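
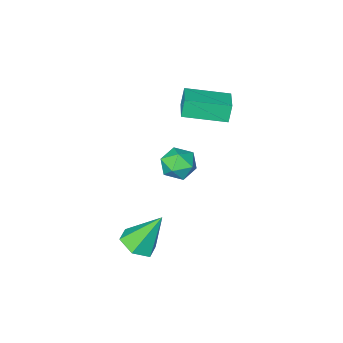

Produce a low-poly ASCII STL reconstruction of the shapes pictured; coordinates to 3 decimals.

solid 
facet normal -0.509 -0.832 -0.222
outer loop
vertex -1.983 -5.114 1.902
vertex -3.751 -3.941 1.558
vertex -1.726 -5.012 0.93
endloop
endfacet
facet normal 0.823 -0.545 0.160
outer loop
vertex -1.009 -3.839 1.242
vertex -1.983 -5.114 1.902
vertex -1.726 -5.012 0.93
endloop
endfacet
facet normal -0.509 -0.832 -0.221
outer loop
vertex -1.726 -5.012 0.93
vertex -3.751 -3.941 1.558
vertex -3.495 -3.839 0.586
endloop
endfacet
facet normal 0.254 0.101 -0.962
outer loop
vertex -3.495 -3.839 0.586
vertex -1.009 -3.839 1.242
vertex -1.726 -5.012 0.93
endloop
endfacet
facet normal -0.254 -0.101 0.962
outer loop
vertex -1.983 -5.114 1.902
vertex -3.034 -2.768 1.87
vertex -3.751 -3.941 1.558
endloop
endfacet
facet normal 0.823 -0.546 0.159
outer loop
vertex -1.265 -3.941 2.214
vertex -1.983 -5.114 1.902
vertex -1.009 -3.839 1.242
endloop
endfacet
facet normal -0.254 -0.101 0.962
outer loop
vertex -1.265 -3.941 2.214
vertex -3.034 -2.768 1.87
vertex -1.983 -5.114 1.902
endloop
endfacet
facet normal -0.823 0.545 -0.159
outer loop
vertex -3.751 -3.941 1.558
vertex -3.034 -2.768 1.87
vertex -3.495 -3.839 0.586
endloop
endfacet
facet normal 0.254 0.100 -0.962
outer loop
vertex -2.777 -2.666 0.898
vertex -1.009 -3.839 1.242
vertex -3.495 -3.839 0.586
endloop
endfacet
facet normal -0.822 0.546 -0.160
outer loop
vertex -3.495 -3.839 0.586
vertex -3.034 -2.768 1.87
vertex -2.777 -2.666 0.898
endloop
endfacet
facet normal 0.509 0.832 0.221
outer loop
vertex -2.777 -2.666 0.898
vertex -1.265 -3.941 2.214
vertex -1.009 -3.839 1.242
endloop
endfacet
facet normal 0.509 0.832 0.222
outer loop
vertex -3.034 -2.768 1.87
vertex -1.265 -3.941 2.214
vertex -2.777 -2.666 0.898
endloop
endfacet
facet normal 0.456 -0.244 -0.856
outer loop
vertex 3.618 -0.468 -3.544
vertex 2.949 -1.106 -3.718
vertex 2.848 -0.223 -4.024
endloop
endfacet
facet normal 0.159 0.959 0.234
outer loop
vertex 3.618 -0.468 -3.544
vertex 2.848 -0.223 -4.024
vertex 1.991 -0.594 -1.922
endloop
endfacet
facet normal 0.457 -0.244 -0.855
outer loop
vertex 2.848 -0.223 -4.024
vertex 2.949 -1.106 -3.718
vertex 2.18 -0.861 -4.199
endloop
endfacet
facet normal -0.664 0.734 -0.141
outer loop
vertex 2.848 -0.223 -4.024
vertex 2.18 -0.861 -4.199
vertex 1.991 -0.594 -1.922
endloop
endfacet
facet normal 0.457 -0.244 -0.855
outer loop
vertex 2.18 -0.861 -4.199
vertex 2.949 -1.106 -3.718
vertex 2.281 -1.744 -3.893
endloop
endfacet
facet normal -0.989 -0.136 -0.066
outer loop
vertex 2.18 -0.861 -4.199
vertex 2.281 -1.744 -3.893
vertex 1.991 -0.594 -1.922
endloop
endfacet
facet normal 0.457 -0.244 -0.856
outer loop
vertex 2.281 -1.744 -3.893
vertex 2.949 -1.106 -3.718
vertex 3.051 -1.989 -3.412
endloop
endfacet
facet normal -0.489 -0.783 0.385
outer loop
vertex 2.281 -1.744 -3.893
vertex 3.051 -1.989 -3.412
vertex 1.991 -0.594 -1.922
endloop
endfacet
facet normal 0.456 -0.244 -0.856
outer loop
vertex 3.051 -1.989 -3.412
vertex 2.949 -1.106 -3.718
vertex 3.719 -1.352 -3.238
endloop
endfacet
facet normal 0.334 -0.558 0.760
outer loop
vertex 3.051 -1.989 -3.412
vertex 3.719 -1.352 -3.238
vertex 1.991 -0.594 -1.922
endloop
endfacet
facet normal 0.456 -0.244 -0.856
outer loop
vertex 3.719 -1.352 -3.238
vertex 2.949 -1.106 -3.718
vertex 3.618 -0.468 -3.544
endloop
endfacet
facet normal 0.658 0.312 0.685
outer loop
vertex 3.719 -1.352 -3.238
vertex 3.618 -0.468 -3.544
vertex 1.991 -0.594 -1.922
endloop
endfacet
facet normal -0.783 0.595 0.182
outer loop
vertex -1.662 -3.543 -2.596
vertex -1.694 -3.861 -1.695
vertex -1.163 -3.096 -1.913
endloop
endfacet
facet normal -0.358 0.879 -0.314
outer loop
vertex -1.662 -3.543 -2.596
vertex -1.163 -3.096 -1.913
vertex -0.771 -3.244 -2.773
endloop
endfacet
facet normal -0.309 0.416 -0.855
outer loop
vertex -1.662 -3.543 -2.596
vertex -0.771 -3.244 -2.773
vertex -1.058 -4.101 -3.086
endloop
endfacet
facet normal -0.705 -0.155 -0.692
outer loop
vertex -1.662 -3.543 -2.596
vertex -1.058 -4.101 -3.086
vertex -1.629 -4.483 -2.419
endloop
endfacet
facet normal -0.998 -0.045 -0.051
outer loop
vertex -1.662 -3.543 -2.596
vertex -1.629 -4.483 -2.419
vertex -1.694 -3.861 -1.695
endloop
endfacet
facet normal 0.292 0.956 -0.031
outer loop
vertex -0.771 -3.244 -2.773
vertex -1.163 -3.096 -1.913
vertex -0.251 -3.377 -1.981
endloop
endfacet
facet normal -0.396 0.495 0.773
outer loop
vertex -1.163 -3.096 -1.913
vertex -1.694 -3.861 -1.695
vertex -0.822 -3.759 -1.314
endloop
endfacet
facet normal -0.743 -0.540 0.397
outer loop
vertex -1.694 -3.861 -1.695
vertex -1.629 -4.483 -2.419
vertex -1.109 -4.616 -1.627
endloop
endfacet
facet normal -0.269 -0.718 -0.642
outer loop
vertex -1.629 -4.483 -2.419
vertex -1.058 -4.101 -3.086
vertex -0.717 -4.764 -2.487
endloop
endfacet
facet normal 0.371 0.206 -0.905
outer loop
vertex -1.058 -4.101 -3.086
vertex -0.771 -3.244 -2.773
vertex -0.186 -3.999 -2.705
endloop
endfacet
facet normal 0.705 0.155 0.692
outer loop
vertex -0.218 -4.317 -1.804
vertex -0.251 -3.377 -1.981
vertex -0.822 -3.759 -1.314
endloop
endfacet
facet normal 0.309 -0.416 0.855
outer loop
vertex -0.218 -4.317 -1.804
vertex -0.822 -3.759 -1.314
vertex -1.109 -4.616 -1.627
endloop
endfacet
facet normal 0.358 -0.879 0.314
outer loop
vertex -0.218 -4.317 -1.804
vertex -1.109 -4.616 -1.627
vertex -0.717 -4.764 -2.487
endloop
endfacet
facet normal 0.783 -0.595 -0.182
outer loop
vertex -0.218 -4.317 -1.804
vertex -0.717 -4.764 -2.487
vertex -0.186 -3.999 -2.705
endloop
endfacet
facet normal 0.998 0.045 0.051
outer loop
vertex -0.218 -4.317 -1.804
vertex -0.186 -3.999 -2.705
vertex -0.251 -3.377 -1.981
endloop
endfacet
facet normal 0.269 0.718 0.642
outer loop
vertex -0.822 -3.759 -1.314
vertex -0.251 -3.377 -1.981
vertex -1.163 -3.096 -1.913
endloop
endfacet
facet normal -0.371 -0.206 0.905
outer loop
vertex -1.109 -4.616 -1.627
vertex -0.822 -3.759 -1.314
vertex -1.694 -3.861 -1.695
endloop
endfacet
facet normal -0.292 -0.956 0.031
outer loop
vertex -0.717 -4.764 -2.487
vertex -1.109 -4.616 -1.627
vertex -1.629 -4.483 -2.419
endloop
endfacet
facet normal 0.396 -0.495 -0.773
outer loop
vertex -0.186 -3.999 -2.705
vertex -0.717 -4.764 -2.487
vertex -1.058 -4.101 -3.086
endloop
endfacet
facet normal 0.743 0.540 -0.397
outer loop
vertex -0.251 -3.377 -1.981
vertex -0.186 -3.999 -2.705
vertex -0.771 -3.244 -2.773
endloop
endfacet

endsolid


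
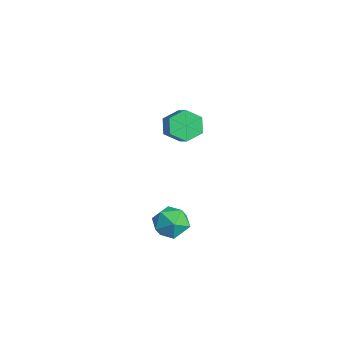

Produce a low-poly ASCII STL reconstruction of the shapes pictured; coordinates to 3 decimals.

solid 
facet normal -0.697 -0.431 0.573
outer loop
vertex 2.849 -1.782 -1.924
vertex 2.989 -2.638 -2.398
vertex 3.521 -2.427 -1.593
endloop
endfacet
facet normal -0.366 0.094 0.926
outer loop
vertex 2.849 -1.782 -1.924
vertex 3.521 -2.427 -1.593
vertex 3.729 -1.46 -1.609
endloop
endfacet
facet normal -0.454 0.698 0.554
outer loop
vertex 2.849 -1.782 -1.924
vertex 3.729 -1.46 -1.609
vertex 3.325 -1.075 -2.424
endloop
endfacet
facet normal -0.838 0.545 -0.027
outer loop
vertex 2.849 -1.782 -1.924
vertex 3.325 -1.075 -2.424
vertex 2.868 -1.802 -2.912
endloop
endfacet
facet normal -0.988 -0.153 -0.016
outer loop
vertex 2.849 -1.782 -1.924
vertex 2.868 -1.802 -2.912
vertex 2.989 -2.638 -2.398
endloop
endfacet
facet normal 0.331 -0.056 0.942
outer loop
vertex 3.729 -1.46 -1.609
vertex 3.521 -2.427 -1.593
vertex 4.412 -2.118 -1.888
endloop
endfacet
facet normal -0.203 -0.906 0.371
outer loop
vertex 3.521 -2.427 -1.593
vertex 2.989 -2.638 -2.398
vertex 3.955 -2.845 -2.376
endloop
endfacet
facet normal -0.675 -0.455 -0.581
outer loop
vertex 2.989 -2.638 -2.398
vertex 2.868 -1.802 -2.912
vertex 3.551 -2.46 -3.191
endloop
endfacet
facet normal -0.432 0.674 -0.599
outer loop
vertex 2.868 -1.802 -2.912
vertex 3.325 -1.075 -2.424
vertex 3.759 -1.493 -3.207
endloop
endfacet
facet normal 0.190 0.921 0.341
outer loop
vertex 3.325 -1.075 -2.424
vertex 3.729 -1.46 -1.609
vertex 4.291 -1.282 -2.402
endloop
endfacet
facet normal 0.838 -0.545 0.027
outer loop
vertex 4.431 -2.138 -2.876
vertex 4.412 -2.118 -1.888
vertex 3.955 -2.845 -2.376
endloop
endfacet
facet normal 0.454 -0.698 -0.554
outer loop
vertex 4.431 -2.138 -2.876
vertex 3.955 -2.845 -2.376
vertex 3.551 -2.46 -3.191
endloop
endfacet
facet normal 0.366 -0.094 -0.926
outer loop
vertex 4.431 -2.138 -2.876
vertex 3.551 -2.46 -3.191
vertex 3.759 -1.493 -3.207
endloop
endfacet
facet normal 0.697 0.431 -0.573
outer loop
vertex 4.431 -2.138 -2.876
vertex 3.759 -1.493 -3.207
vertex 4.291 -1.282 -2.402
endloop
endfacet
facet normal 0.988 0.153 0.016
outer loop
vertex 4.431 -2.138 -2.876
vertex 4.291 -1.282 -2.402
vertex 4.412 -2.118 -1.888
endloop
endfacet
facet normal 0.432 -0.674 0.599
outer loop
vertex 3.955 -2.845 -2.376
vertex 4.412 -2.118 -1.888
vertex 3.521 -2.427 -1.593
endloop
endfacet
facet normal -0.190 -0.921 -0.341
outer loop
vertex 3.551 -2.46 -3.191
vertex 3.955 -2.845 -2.376
vertex 2.989 -2.638 -2.398
endloop
endfacet
facet normal -0.331 0.056 -0.942
outer loop
vertex 3.759 -1.493 -3.207
vertex 3.551 -2.46 -3.191
vertex 2.868 -1.802 -2.912
endloop
endfacet
facet normal 0.203 0.906 -0.371
outer loop
vertex 4.291 -1.282 -2.402
vertex 3.759 -1.493 -3.207
vertex 3.325 -1.075 -2.424
endloop
endfacet
facet normal 0.675 0.455 0.581
outer loop
vertex 4.412 -2.118 -1.888
vertex 4.291 -1.282 -2.402
vertex 3.729 -1.46 -1.609
endloop
endfacet
facet normal -0.791 0.121 -0.600
outer loop
vertex -2.493 1.787 -1.575
vertex -2.926 1.099 -1.143
vertex -3.021 1.964 -0.843
endloop
endfacet
facet normal 0.212 0.974 -0.083
outer loop
vertex -2.493 1.787 -1.575
vertex -3.021 1.964 -0.843
vertex -1.061 1.568 -0.489
endloop
endfacet
facet normal 0.212 0.974 -0.083
outer loop
vertex -1.061 1.568 -0.489
vertex -3.021 1.964 -0.843
vertex -1.589 1.745 0.243
endloop
endfacet
facet normal 0.791 -0.121 0.600
outer loop
vertex -1.061 1.568 -0.489
vertex -1.589 1.745 0.243
vertex -1.494 0.881 -0.057
endloop
endfacet
facet normal -0.791 0.121 -0.599
outer loop
vertex -3.021 1.964 -0.843
vertex -2.926 1.099 -1.143
vertex -3.454 1.276 -0.41
endloop
endfacet
facet normal -0.391 0.654 0.648
outer loop
vertex -3.021 1.964 -0.843
vertex -3.454 1.276 -0.41
vertex -1.589 1.745 0.243
endloop
endfacet
facet normal -0.391 0.654 0.648
outer loop
vertex -1.589 1.745 0.243
vertex -3.454 1.276 -0.41
vertex -2.022 1.058 0.675
endloop
endfacet
facet normal 0.791 -0.121 0.600
outer loop
vertex -1.589 1.745 0.243
vertex -2.022 1.058 0.675
vertex -1.494 0.881 -0.057
endloop
endfacet
facet normal -0.791 0.122 -0.599
outer loop
vertex -3.454 1.276 -0.41
vertex -2.926 1.099 -1.143
vertex -3.359 0.412 -0.711
endloop
endfacet
facet normal -0.603 -0.321 0.731
outer loop
vertex -3.454 1.276 -0.41
vertex -3.359 0.412 -0.711
vertex -2.022 1.058 0.675
endloop
endfacet
facet normal -0.603 -0.320 0.731
outer loop
vertex -2.022 1.058 0.675
vertex -3.359 0.412 -0.711
vertex -1.927 0.193 0.375
endloop
endfacet
facet normal 0.791 -0.121 0.600
outer loop
vertex -2.022 1.058 0.675
vertex -1.927 0.193 0.375
vertex -1.494 0.881 -0.057
endloop
endfacet
facet normal -0.791 0.121 -0.600
outer loop
vertex -3.359 0.412 -0.711
vertex -2.926 1.099 -1.143
vertex -2.831 0.235 -1.443
endloop
endfacet
facet normal -0.212 -0.974 0.083
outer loop
vertex -3.359 0.412 -0.711
vertex -2.831 0.235 -1.443
vertex -1.927 0.193 0.375
endloop
endfacet
facet normal -0.212 -0.974 0.083
outer loop
vertex -1.927 0.193 0.375
vertex -2.831 0.235 -1.443
vertex -1.399 0.016 -0.357
endloop
endfacet
facet normal 0.791 -0.121 0.600
outer loop
vertex -1.927 0.193 0.375
vertex -1.399 0.016 -0.357
vertex -1.494 0.881 -0.057
endloop
endfacet
facet normal -0.791 0.121 -0.600
outer loop
vertex -2.831 0.235 -1.443
vertex -2.926 1.099 -1.143
vertex -2.398 0.922 -1.875
endloop
endfacet
facet normal 0.391 -0.654 -0.648
outer loop
vertex -2.831 0.235 -1.443
vertex -2.398 0.922 -1.875
vertex -1.399 0.016 -0.357
endloop
endfacet
facet normal 0.391 -0.654 -0.648
outer loop
vertex -1.399 0.016 -0.357
vertex -2.398 0.922 -1.875
vertex -0.966 0.704 -0.79
endloop
endfacet
facet normal 0.791 -0.121 0.599
outer loop
vertex -1.399 0.016 -0.357
vertex -0.966 0.704 -0.79
vertex -1.494 0.881 -0.057
endloop
endfacet
facet normal -0.791 0.121 -0.600
outer loop
vertex -2.398 0.922 -1.875
vertex -2.926 1.099 -1.143
vertex -2.493 1.787 -1.575
endloop
endfacet
facet normal 0.603 0.320 -0.731
outer loop
vertex -2.398 0.922 -1.875
vertex -2.493 1.787 -1.575
vertex -0.966 0.704 -0.79
endloop
endfacet
facet normal 0.603 0.321 -0.730
outer loop
vertex -0.966 0.704 -0.79
vertex -2.493 1.787 -1.575
vertex -1.061 1.568 -0.489
endloop
endfacet
facet normal 0.791 -0.122 0.599
outer loop
vertex -0.966 0.704 -0.79
vertex -1.061 1.568 -0.489
vertex -1.494 0.881 -0.057
endloop
endfacet

endsolid


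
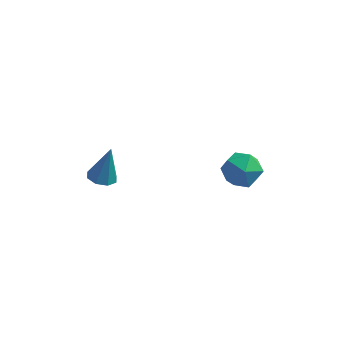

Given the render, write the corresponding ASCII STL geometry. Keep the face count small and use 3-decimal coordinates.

solid 
facet normal -0.180 -0.204 -0.962
outer loop
vertex -3.075 -3.519 -3.083
vertex -3.673 -3.453 -2.985
vertex -3.219 -3.08 -3.149
endloop
endfacet
facet normal 0.941 0.324 0.102
outer loop
vertex -3.075 -3.519 -3.083
vertex -3.219 -3.08 -3.149
vertex -3.387 -3.127 -1.455
endloop
endfacet
facet normal -0.180 -0.204 -0.962
outer loop
vertex -3.219 -3.08 -3.149
vertex -3.673 -3.453 -2.985
vertex -3.629 -2.859 -3.119
endloop
endfacet
facet normal 0.477 0.876 0.072
outer loop
vertex -3.219 -3.08 -3.149
vertex -3.629 -2.859 -3.119
vertex -3.387 -3.127 -1.455
endloop
endfacet
facet normal -0.179 -0.204 -0.962
outer loop
vertex -3.629 -2.859 -3.119
vertex -3.673 -3.453 -2.985
vertex -4.065 -2.986 -3.011
endloop
endfacet
facet normal -0.232 0.955 0.187
outer loop
vertex -3.629 -2.859 -3.119
vertex -4.065 -2.986 -3.011
vertex -3.387 -3.127 -1.455
endloop
endfacet
facet normal -0.180 -0.205 -0.962
outer loop
vertex -4.065 -2.986 -3.011
vertex -3.673 -3.453 -2.985
vertex -4.272 -3.386 -2.887
endloop
endfacet
facet normal -0.768 0.515 0.381
outer loop
vertex -4.065 -2.986 -3.011
vertex -4.272 -3.386 -2.887
vertex -3.387 -3.127 -1.455
endloop
endfacet
facet normal -0.180 -0.204 -0.962
outer loop
vertex -4.272 -3.386 -2.887
vertex -3.673 -3.453 -2.985
vertex -4.127 -3.825 -2.821
endloop
endfacet
facet normal -0.820 -0.189 0.541
outer loop
vertex -4.272 -3.386 -2.887
vertex -4.127 -3.825 -2.821
vertex -3.387 -3.127 -1.455
endloop
endfacet
facet normal -0.180 -0.204 -0.962
outer loop
vertex -4.127 -3.825 -2.821
vertex -3.673 -3.453 -2.985
vertex -3.717 -4.046 -2.851
endloop
endfacet
facet normal -0.357 -0.739 0.571
outer loop
vertex -4.127 -3.825 -2.821
vertex -3.717 -4.046 -2.851
vertex -3.387 -3.127 -1.455
endloop
endfacet
facet normal -0.179 -0.204 -0.962
outer loop
vertex -3.717 -4.046 -2.851
vertex -3.673 -3.453 -2.985
vertex -3.281 -3.919 -2.959
endloop
endfacet
facet normal 0.351 -0.818 0.456
outer loop
vertex -3.717 -4.046 -2.851
vertex -3.281 -3.919 -2.959
vertex -3.387 -3.127 -1.455
endloop
endfacet
facet normal -0.180 -0.205 -0.962
outer loop
vertex -3.281 -3.919 -2.959
vertex -3.673 -3.453 -2.985
vertex -3.075 -3.519 -3.083
endloop
endfacet
facet normal 0.889 -0.377 0.261
outer loop
vertex -3.281 -3.919 -2.959
vertex -3.075 -3.519 -3.083
vertex -3.387 -3.127 -1.455
endloop
endfacet
facet normal -0.860 -0.466 0.206
outer loop
vertex 0.396 -1.301 -3.277
vertex 0.848 -2.089 -3.172
vertex 0.72 -1.536 -2.455
endloop
endfacet
facet normal -0.885 0.217 0.411
outer loop
vertex 0.396 -1.301 -3.277
vertex 0.72 -1.536 -2.455
vertex 0.797 -0.672 -2.746
endloop
endfacet
facet normal -0.764 0.624 -0.163
outer loop
vertex 0.396 -1.301 -3.277
vertex 0.797 -0.672 -2.746
vertex 0.972 -0.692 -3.644
endloop
endfacet
facet normal -0.664 0.193 -0.722
outer loop
vertex 0.396 -1.301 -3.277
vertex 0.972 -0.692 -3.644
vertex 1.004 -1.567 -3.907
endloop
endfacet
facet normal -0.724 -0.481 -0.495
outer loop
vertex 0.396 -1.301 -3.277
vertex 1.004 -1.567 -3.907
vertex 0.848 -2.089 -3.172
endloop
endfacet
facet normal -0.355 0.327 0.876
outer loop
vertex 0.797 -0.672 -2.746
vertex 0.72 -1.536 -2.455
vertex 1.496 -1.073 -2.313
endloop
endfacet
facet normal -0.315 -0.778 0.544
outer loop
vertex 0.72 -1.536 -2.455
vertex 0.848 -2.089 -3.172
vertex 1.528 -1.948 -2.576
endloop
endfacet
facet normal -0.095 -0.802 -0.590
outer loop
vertex 0.848 -2.089 -3.172
vertex 1.004 -1.567 -3.907
vertex 1.703 -1.968 -3.474
endloop
endfacet
facet normal 0.003 0.288 -0.958
outer loop
vertex 1.004 -1.567 -3.907
vertex 0.972 -0.692 -3.644
vertex 1.78 -1.104 -3.765
endloop
endfacet
facet normal -0.158 0.986 -0.053
outer loop
vertex 0.972 -0.692 -3.644
vertex 0.797 -0.672 -2.746
vertex 1.652 -0.551 -3.048
endloop
endfacet
facet normal 0.664 -0.193 0.722
outer loop
vertex 2.104 -1.339 -2.943
vertex 1.496 -1.073 -2.313
vertex 1.528 -1.948 -2.576
endloop
endfacet
facet normal 0.764 -0.624 0.163
outer loop
vertex 2.104 -1.339 -2.943
vertex 1.528 -1.948 -2.576
vertex 1.703 -1.968 -3.474
endloop
endfacet
facet normal 0.885 -0.217 -0.411
outer loop
vertex 2.104 -1.339 -2.943
vertex 1.703 -1.968 -3.474
vertex 1.78 -1.104 -3.765
endloop
endfacet
facet normal 0.860 0.466 -0.206
outer loop
vertex 2.104 -1.339 -2.943
vertex 1.78 -1.104 -3.765
vertex 1.652 -0.551 -3.048
endloop
endfacet
facet normal 0.724 0.481 0.495
outer loop
vertex 2.104 -1.339 -2.943
vertex 1.652 -0.551 -3.048
vertex 1.496 -1.073 -2.313
endloop
endfacet
facet normal -0.003 -0.288 0.958
outer loop
vertex 1.528 -1.948 -2.576
vertex 1.496 -1.073 -2.313
vertex 0.72 -1.536 -2.455
endloop
endfacet
facet normal 0.158 -0.986 0.053
outer loop
vertex 1.703 -1.968 -3.474
vertex 1.528 -1.948 -2.576
vertex 0.848 -2.089 -3.172
endloop
endfacet
facet normal 0.355 -0.327 -0.876
outer loop
vertex 1.78 -1.104 -3.765
vertex 1.703 -1.968 -3.474
vertex 1.004 -1.567 -3.907
endloop
endfacet
facet normal 0.315 0.778 -0.544
outer loop
vertex 1.652 -0.551 -3.048
vertex 1.78 -1.104 -3.765
vertex 0.972 -0.692 -3.644
endloop
endfacet
facet normal 0.095 0.802 0.590
outer loop
vertex 1.496 -1.073 -2.313
vertex 1.652 -0.551 -3.048
vertex 0.797 -0.672 -2.746
endloop
endfacet

endsolid


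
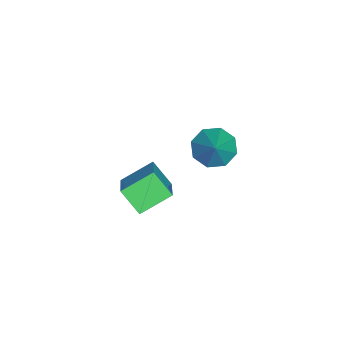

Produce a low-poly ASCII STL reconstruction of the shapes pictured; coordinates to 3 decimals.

solid 
facet normal -0.820 -0.229 -0.524
outer loop
vertex -1.46 -0.794 -3.385
vertex -1.028 0.24 -4.513
vertex -0.508 -2.163 -4.275
endloop
endfacet
facet normal -0.272 -0.650 0.710
outer loop
vertex 1.288 -1.66 -3.127
vertex -1.46 -0.794 -3.385
vertex -0.508 -2.163 -4.275
endloop
endfacet
facet normal -0.820 -0.229 -0.524
outer loop
vertex -0.508 -2.163 -4.275
vertex -1.028 0.24 -4.513
vertex -0.076 -1.129 -5.403
endloop
endfacet
facet normal 0.504 -0.724 -0.471
outer loop
vertex -0.076 -1.129 -5.403
vertex 1.288 -1.66 -3.127
vertex -0.508 -2.163 -4.275
endloop
endfacet
facet normal -0.504 0.724 0.471
outer loop
vertex -1.46 -0.794 -3.385
vertex 0.768 0.743 -3.365
vertex -1.028 0.24 -4.513
endloop
endfacet
facet normal -0.272 -0.650 0.710
outer loop
vertex 0.336 -0.291 -2.237
vertex -1.46 -0.794 -3.385
vertex 1.288 -1.66 -3.127
endloop
endfacet
facet normal -0.504 0.724 0.471
outer loop
vertex 0.336 -0.291 -2.237
vertex 0.768 0.743 -3.365
vertex -1.46 -0.794 -3.385
endloop
endfacet
facet normal 0.272 0.650 -0.710
outer loop
vertex -1.028 0.24 -4.513
vertex 0.768 0.743 -3.365
vertex -0.076 -1.129 -5.403
endloop
endfacet
facet normal 0.504 -0.724 -0.471
outer loop
vertex 1.72 -0.626 -4.255
vertex 1.288 -1.66 -3.127
vertex -0.076 -1.129 -5.403
endloop
endfacet
facet normal 0.272 0.650 -0.710
outer loop
vertex -0.076 -1.129 -5.403
vertex 0.768 0.743 -3.365
vertex 1.72 -0.626 -4.255
endloop
endfacet
facet normal 0.820 0.229 0.524
outer loop
vertex 1.72 -0.626 -4.255
vertex 0.336 -0.291 -2.237
vertex 1.288 -1.66 -3.127
endloop
endfacet
facet normal 0.820 0.229 0.524
outer loop
vertex 0.768 0.743 -3.365
vertex 0.336 -0.291 -2.237
vertex 1.72 -0.626 -4.255
endloop
endfacet
facet normal -0.682 -0.177 -0.710
outer loop
vertex 1.414 1.862 0.642
vertex 0.815 2.71 1.006
vertex 1.619 2.586 0.265
endloop
endfacet
facet normal 0.922 -0.349 -0.169
outer loop
vertex 1.414 1.862 0.642
vertex 1.619 2.586 0.265
vertex 2.205 3.07 2.454
endloop
endfacet
facet normal -0.682 -0.177 -0.710
outer loop
vertex 1.619 2.586 0.265
vertex 0.815 2.71 1.006
vertex 1.353 3.383 0.322
endloop
endfacet
facet normal 0.895 0.321 -0.310
outer loop
vertex 1.619 2.586 0.265
vertex 1.353 3.383 0.322
vertex 2.205 3.07 2.454
endloop
endfacet
facet normal -0.681 -0.177 -0.710
outer loop
vertex 1.353 3.383 0.322
vertex 0.815 2.71 1.006
vertex 0.772 3.785 0.779
endloop
endfacet
facet normal 0.522 0.849 -0.084
outer loop
vertex 1.353 3.383 0.322
vertex 0.772 3.785 0.779
vertex 2.205 3.07 2.454
endloop
endfacet
facet normal -0.681 -0.177 -0.710
outer loop
vertex 0.772 3.785 0.779
vertex 0.815 2.71 1.006
vertex 0.216 3.558 1.369
endloop
endfacet
facet normal 0.022 0.926 0.377
outer loop
vertex 0.772 3.785 0.779
vertex 0.216 3.558 1.369
vertex 2.205 3.07 2.454
endloop
endfacet
facet normal -0.681 -0.177 -0.710
outer loop
vertex 0.216 3.558 1.369
vertex 0.815 2.71 1.006
vertex 0.011 2.834 1.746
endloop
endfacet
facet normal -0.314 0.507 0.803
outer loop
vertex 0.216 3.558 1.369
vertex 0.011 2.834 1.746
vertex 2.205 3.07 2.454
endloop
endfacet
facet normal -0.681 -0.177 -0.711
outer loop
vertex 0.011 2.834 1.746
vertex 0.815 2.71 1.006
vertex 0.277 2.037 1.689
endloop
endfacet
facet normal -0.287 -0.163 0.944
outer loop
vertex 0.011 2.834 1.746
vertex 0.277 2.037 1.689
vertex 2.205 3.07 2.454
endloop
endfacet
facet normal -0.681 -0.176 -0.710
outer loop
vertex 0.277 2.037 1.689
vertex 0.815 2.71 1.006
vertex 0.858 1.634 1.232
endloop
endfacet
facet normal 0.085 -0.691 0.718
outer loop
vertex 0.277 2.037 1.689
vertex 0.858 1.634 1.232
vertex 2.205 3.07 2.454
endloop
endfacet
facet normal -0.681 -0.176 -0.710
outer loop
vertex 0.858 1.634 1.232
vertex 0.815 2.71 1.006
vertex 1.414 1.862 0.642
endloop
endfacet
facet normal 0.587 -0.768 0.256
outer loop
vertex 0.858 1.634 1.232
vertex 1.414 1.862 0.642
vertex 2.205 3.07 2.454
endloop
endfacet

endsolid


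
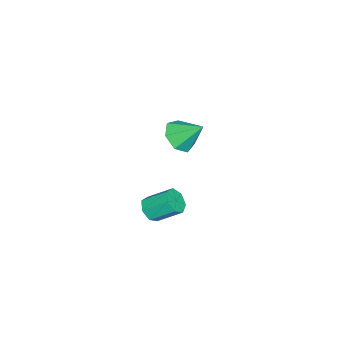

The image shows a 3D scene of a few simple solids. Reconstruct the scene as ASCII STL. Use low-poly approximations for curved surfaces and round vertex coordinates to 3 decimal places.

solid 
facet normal 0.030 -0.744 -0.667
outer loop
vertex -1.652 -2.902 -3.532
vertex -1.991 -3.371 -3.024
vertex -2.32 -2.914 -3.549
endloop
endfacet
facet normal -0.009 0.946 -0.323
outer loop
vertex -1.652 -2.902 -3.532
vertex -2.32 -2.914 -3.549
vertex -2.029 -2.449 -2.196
endloop
endfacet
facet normal 0.031 -0.744 -0.667
outer loop
vertex -2.32 -2.914 -3.549
vertex -1.991 -3.371 -3.024
vertex -2.741 -3.27 -3.171
endloop
endfacet
facet normal -0.692 0.715 -0.097
outer loop
vertex -2.32 -2.914 -3.549
vertex -2.741 -3.27 -3.171
vertex -2.029 -2.449 -2.196
endloop
endfacet
facet normal 0.030 -0.745 -0.667
outer loop
vertex -2.741 -3.27 -3.171
vertex -1.991 -3.371 -3.024
vertex -2.597 -3.702 -2.682
endloop
endfacet
facet normal -0.867 0.219 0.449
outer loop
vertex -2.741 -3.27 -3.171
vertex -2.597 -3.702 -2.682
vertex -2.029 -2.449 -2.196
endloop
endfacet
facet normal 0.029 -0.744 -0.668
outer loop
vertex -2.597 -3.702 -2.682
vertex -1.991 -3.371 -3.024
vertex -1.997 -3.886 -2.451
endloop
endfacet
facet normal -0.399 -0.169 0.901
outer loop
vertex -2.597 -3.702 -2.682
vertex -1.997 -3.886 -2.451
vertex -2.029 -2.449 -2.196
endloop
endfacet
facet normal 0.030 -0.744 -0.668
outer loop
vertex -1.997 -3.886 -2.451
vertex -1.991 -3.371 -3.024
vertex -1.393 -3.682 -2.651
endloop
endfacet
facet normal 0.357 -0.155 0.921
outer loop
vertex -1.997 -3.886 -2.451
vertex -1.393 -3.682 -2.651
vertex -2.029 -2.449 -2.196
endloop
endfacet
facet normal 0.030 -0.744 -0.668
outer loop
vertex -1.393 -3.682 -2.651
vertex -1.991 -3.371 -3.024
vertex -1.24 -3.244 -3.132
endloop
endfacet
facet normal 0.834 0.249 0.492
outer loop
vertex -1.393 -3.682 -2.651
vertex -1.24 -3.244 -3.132
vertex -2.029 -2.449 -2.196
endloop
endfacet
facet normal 0.030 -0.744 -0.667
outer loop
vertex -1.24 -3.244 -3.132
vertex -1.991 -3.371 -3.024
vertex -1.652 -2.902 -3.532
endloop
endfacet
facet normal 0.672 0.738 -0.061
outer loop
vertex -1.24 -3.244 -3.132
vertex -1.652 -2.902 -3.532
vertex -2.029 -2.449 -2.196
endloop
endfacet
facet normal 0.149 -0.789 -0.596
outer loop
vertex 3.194 -2.481 -2.795
vertex 2.733 -2.372 -3.054
vertex 3.231 -2.195 -3.164
endloop
endfacet
facet normal 0.986 0.070 0.153
outer loop
vertex 3.194 -2.481 -2.795
vertex 3.231 -2.195 -3.164
vertex 3.028 -1.598 -2.127
endloop
endfacet
facet normal 0.986 0.070 0.153
outer loop
vertex 3.028 -1.598 -2.127
vertex 3.231 -2.195 -3.164
vertex 3.065 -1.312 -2.496
endloop
endfacet
facet normal -0.147 0.789 0.597
outer loop
vertex 3.028 -1.598 -2.127
vertex 3.065 -1.312 -2.496
vertex 2.567 -1.488 -2.386
endloop
endfacet
facet normal 0.149 -0.789 -0.596
outer loop
vertex 3.231 -2.195 -3.164
vertex 2.733 -2.372 -3.054
vertex 2.893 -2.042 -3.451
endloop
endfacet
facet normal 0.677 0.521 -0.520
outer loop
vertex 3.231 -2.195 -3.164
vertex 2.893 -2.042 -3.451
vertex 3.065 -1.312 -2.496
endloop
endfacet
facet normal 0.677 0.521 -0.520
outer loop
vertex 3.065 -1.312 -2.496
vertex 2.893 -2.042 -3.451
vertex 2.727 -1.158 -2.782
endloop
endfacet
facet normal -0.147 0.788 0.598
outer loop
vertex 3.065 -1.312 -2.496
vertex 2.727 -1.158 -2.782
vertex 2.567 -1.488 -2.386
endloop
endfacet
facet normal 0.146 -0.789 -0.597
outer loop
vertex 2.893 -2.042 -3.451
vertex 2.733 -2.372 -3.054
vertex 2.434 -2.137 -3.438
endloop
endfacet
facet normal -0.143 0.580 -0.802
outer loop
vertex 2.893 -2.042 -3.451
vertex 2.434 -2.137 -3.438
vertex 2.727 -1.158 -2.782
endloop
endfacet
facet normal -0.143 0.580 -0.802
outer loop
vertex 2.727 -1.158 -2.782
vertex 2.434 -2.137 -3.438
vertex 2.269 -1.254 -2.77
endloop
endfacet
facet normal -0.150 0.788 0.597
outer loop
vertex 2.727 -1.158 -2.782
vertex 2.269 -1.254 -2.77
vertex 2.567 -1.488 -2.386
endloop
endfacet
facet normal 0.148 -0.788 -0.597
outer loop
vertex 2.434 -2.137 -3.438
vertex 2.733 -2.372 -3.054
vertex 2.2 -2.409 -3.137
endloop
endfacet
facet normal -0.854 0.203 -0.480
outer loop
vertex 2.434 -2.137 -3.438
vertex 2.2 -2.409 -3.137
vertex 2.269 -1.254 -2.77
endloop
endfacet
facet normal -0.854 0.203 -0.479
outer loop
vertex 2.269 -1.254 -2.77
vertex 2.2 -2.409 -3.137
vertex 2.035 -1.526 -2.468
endloop
endfacet
facet normal -0.148 0.789 0.596
outer loop
vertex 2.269 -1.254 -2.77
vertex 2.035 -1.526 -2.468
vertex 2.567 -1.488 -2.386
endloop
endfacet
facet normal 0.148 -0.789 -0.597
outer loop
vertex 2.2 -2.409 -3.137
vertex 2.733 -2.372 -3.054
vertex 2.368 -2.653 -2.773
endloop
endfacet
facet normal -0.922 -0.328 0.206
outer loop
vertex 2.2 -2.409 -3.137
vertex 2.368 -2.653 -2.773
vertex 2.035 -1.526 -2.468
endloop
endfacet
facet normal -0.922 -0.328 0.204
outer loop
vertex 2.035 -1.526 -2.468
vertex 2.368 -2.653 -2.773
vertex 2.202 -1.77 -2.105
endloop
endfacet
facet normal -0.148 0.788 0.598
outer loop
vertex 2.035 -1.526 -2.468
vertex 2.202 -1.77 -2.105
vertex 2.567 -1.488 -2.386
endloop
endfacet
facet normal 0.148 -0.789 -0.597
outer loop
vertex 2.368 -2.653 -2.773
vertex 2.733 -2.372 -3.054
vertex 2.81 -2.685 -2.621
endloop
endfacet
facet normal -0.297 -0.611 0.734
outer loop
vertex 2.368 -2.653 -2.773
vertex 2.81 -2.685 -2.621
vertex 2.202 -1.77 -2.105
endloop
endfacet
facet normal -0.297 -0.611 0.734
outer loop
vertex 2.202 -1.77 -2.105
vertex 2.81 -2.685 -2.621
vertex 2.644 -1.802 -1.953
endloop
endfacet
facet normal -0.149 0.788 0.598
outer loop
vertex 2.202 -1.77 -2.105
vertex 2.644 -1.802 -1.953
vertex 2.567 -1.488 -2.386
endloop
endfacet
facet normal 0.149 -0.789 -0.597
outer loop
vertex 2.81 -2.685 -2.621
vertex 2.733 -2.372 -3.054
vertex 3.194 -2.481 -2.795
endloop
endfacet
facet normal 0.553 -0.434 0.711
outer loop
vertex 2.81 -2.685 -2.621
vertex 3.194 -2.481 -2.795
vertex 2.644 -1.802 -1.953
endloop
endfacet
facet normal 0.553 -0.434 0.711
outer loop
vertex 2.644 -1.802 -1.953
vertex 3.194 -2.481 -2.795
vertex 3.028 -1.598 -2.127
endloop
endfacet
facet normal -0.148 0.788 0.598
outer loop
vertex 2.644 -1.802 -1.953
vertex 3.028 -1.598 -2.127
vertex 2.567 -1.488 -2.386
endloop
endfacet

endsolid


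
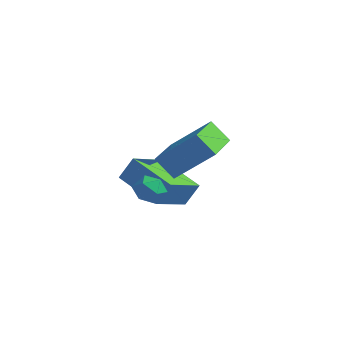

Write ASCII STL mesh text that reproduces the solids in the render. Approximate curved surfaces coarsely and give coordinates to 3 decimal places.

solid 
facet normal -0.676 -0.136 0.724
outer loop
vertex 3.557 -1.83 2.095
vertex 2.746 0.122 1.706
vertex 2.304 -2.614 0.778
endloop
endfacet
facet normal 0.378 -0.908 0.181
outer loop
vertex 3.054 -2.462 -0.026
vertex 3.557 -1.83 2.095
vertex 2.304 -2.614 0.778
endloop
endfacet
facet normal -0.676 -0.137 0.724
outer loop
vertex 2.304 -2.614 0.778
vertex 2.746 0.122 1.706
vertex 1.492 -0.661 0.389
endloop
endfacet
facet normal -0.633 -0.396 -0.665
outer loop
vertex 1.492 -0.661 0.389
vertex 3.054 -2.462 -0.026
vertex 2.304 -2.614 0.778
endloop
endfacet
facet normal 0.633 0.396 0.665
outer loop
vertex 3.557 -1.83 2.095
vertex 3.496 0.274 0.902
vertex 2.746 0.122 1.706
endloop
endfacet
facet normal 0.377 -0.908 0.181
outer loop
vertex 4.308 -1.679 1.291
vertex 3.557 -1.83 2.095
vertex 3.054 -2.462 -0.026
endloop
endfacet
facet normal 0.633 0.396 0.665
outer loop
vertex 4.308 -1.679 1.291
vertex 3.496 0.274 0.902
vertex 3.557 -1.83 2.095
endloop
endfacet
facet normal -0.378 0.908 -0.180
outer loop
vertex 2.746 0.122 1.706
vertex 3.496 0.274 0.902
vertex 1.492 -0.661 0.389
endloop
endfacet
facet normal -0.633 -0.396 -0.666
outer loop
vertex 2.243 -0.51 -0.415
vertex 3.054 -2.462 -0.026
vertex 1.492 -0.661 0.389
endloop
endfacet
facet normal -0.377 0.908 -0.182
outer loop
vertex 1.492 -0.661 0.389
vertex 3.496 0.274 0.902
vertex 2.243 -0.51 -0.415
endloop
endfacet
facet normal 0.676 0.136 -0.724
outer loop
vertex 2.243 -0.51 -0.415
vertex 4.308 -1.679 1.291
vertex 3.054 -2.462 -0.026
endloop
endfacet
facet normal 0.676 0.137 -0.724
outer loop
vertex 3.496 0.274 0.902
vertex 4.308 -1.679 1.291
vertex 2.243 -0.51 -0.415
endloop
endfacet
facet normal -0.617 0.694 0.371
outer loop
vertex 0.851 -1.539 -1.557
vertex 1.081 -1.682 -0.907
vertex 1.403 -1.189 -1.294
endloop
endfacet
facet normal -0.410 0.865 -0.291
outer loop
vertex 0.851 -1.539 -1.557
vertex 1.403 -1.189 -1.294
vertex 1.412 -1.41 -1.963
endloop
endfacet
facet normal -0.602 0.333 -0.726
outer loop
vertex 0.851 -1.539 -1.557
vertex 1.412 -1.41 -1.963
vertex 1.095 -2.039 -1.989
endloop
endfacet
facet normal -0.928 -0.166 -0.333
outer loop
vertex 0.851 -1.539 -1.557
vertex 1.095 -2.039 -1.989
vertex 0.891 -2.207 -1.336
endloop
endfacet
facet normal -0.937 0.058 0.344
outer loop
vertex 0.851 -1.539 -1.557
vertex 0.891 -2.207 -1.336
vertex 1.081 -1.682 -0.907
endloop
endfacet
facet normal 0.303 0.906 -0.295
outer loop
vertex 1.412 -1.41 -1.963
vertex 1.403 -1.189 -1.294
vertex 1.989 -1.473 -1.564
endloop
endfacet
facet normal -0.032 0.630 0.776
outer loop
vertex 1.403 -1.189 -1.294
vertex 1.081 -1.682 -0.907
vertex 1.785 -1.641 -0.911
endloop
endfacet
facet normal -0.550 -0.400 0.733
outer loop
vertex 1.081 -1.682 -0.907
vertex 0.891 -2.207 -1.336
vertex 1.468 -2.27 -0.937
endloop
endfacet
facet normal -0.537 -0.762 -0.364
outer loop
vertex 0.891 -2.207 -1.336
vertex 1.095 -2.039 -1.989
vertex 1.477 -2.491 -1.606
endloop
endfacet
facet normal -0.008 0.045 -0.999
outer loop
vertex 1.095 -2.039 -1.989
vertex 1.412 -1.41 -1.963
vertex 1.799 -1.998 -1.993
endloop
endfacet
facet normal 0.928 0.166 0.333
outer loop
vertex 2.029 -2.141 -1.343
vertex 1.989 -1.473 -1.564
vertex 1.785 -1.641 -0.911
endloop
endfacet
facet normal 0.602 -0.333 0.726
outer loop
vertex 2.029 -2.141 -1.343
vertex 1.785 -1.641 -0.911
vertex 1.468 -2.27 -0.937
endloop
endfacet
facet normal 0.410 -0.865 0.291
outer loop
vertex 2.029 -2.141 -1.343
vertex 1.468 -2.27 -0.937
vertex 1.477 -2.491 -1.606
endloop
endfacet
facet normal 0.617 -0.694 -0.371
outer loop
vertex 2.029 -2.141 -1.343
vertex 1.477 -2.491 -1.606
vertex 1.799 -1.998 -1.993
endloop
endfacet
facet normal 0.937 -0.058 -0.344
outer loop
vertex 2.029 -2.141 -1.343
vertex 1.799 -1.998 -1.993
vertex 1.989 -1.473 -1.564
endloop
endfacet
facet normal 0.537 0.762 0.364
outer loop
vertex 1.785 -1.641 -0.911
vertex 1.989 -1.473 -1.564
vertex 1.403 -1.189 -1.294
endloop
endfacet
facet normal 0.008 -0.045 0.999
outer loop
vertex 1.468 -2.27 -0.937
vertex 1.785 -1.641 -0.911
vertex 1.081 -1.682 -0.907
endloop
endfacet
facet normal -0.303 -0.906 0.295
outer loop
vertex 1.477 -2.491 -1.606
vertex 1.468 -2.27 -0.937
vertex 0.891 -2.207 -1.336
endloop
endfacet
facet normal 0.032 -0.630 -0.776
outer loop
vertex 1.799 -1.998 -1.993
vertex 1.477 -2.491 -1.606
vertex 1.095 -2.039 -1.989
endloop
endfacet
facet normal 0.550 0.400 -0.733
outer loop
vertex 1.989 -1.473 -1.564
vertex 1.799 -1.998 -1.993
vertex 1.412 -1.41 -1.963
endloop
endfacet
facet normal -0.953 0.143 0.266
outer loop
vertex -1.195 0.424 -1.734
vertex -1.166 2.201 -2.584
vertex -1.533 -0.032 -2.7
endloop
endfacet
facet normal -0.015 -0.902 0.431
outer loop
vertex 0.526 -0.341 -3.276
vertex -1.195 0.424 -1.734
vertex -1.533 -0.032 -2.7
endloop
endfacet
facet normal -0.953 0.143 0.266
outer loop
vertex -1.533 -0.032 -2.7
vertex -1.166 2.201 -2.584
vertex -1.504 1.745 -3.549
endloop
endfacet
facet normal -0.302 -0.407 -0.862
outer loop
vertex -1.504 1.745 -3.549
vertex 0.526 -0.341 -3.276
vertex -1.533 -0.032 -2.7
endloop
endfacet
facet normal 0.302 0.407 0.862
outer loop
vertex -1.195 0.424 -1.734
vertex 0.893 1.892 -3.16
vertex -1.166 2.201 -2.584
endloop
endfacet
facet normal -0.014 -0.902 0.431
outer loop
vertex 0.864 0.115 -2.311
vertex -1.195 0.424 -1.734
vertex 0.526 -0.341 -3.276
endloop
endfacet
facet normal 0.303 0.407 0.862
outer loop
vertex 0.864 0.115 -2.311
vertex 0.893 1.892 -3.16
vertex -1.195 0.424 -1.734
endloop
endfacet
facet normal 0.015 0.902 -0.431
outer loop
vertex -1.166 2.201 -2.584
vertex 0.893 1.892 -3.16
vertex -1.504 1.745 -3.549
endloop
endfacet
facet normal -0.303 -0.407 -0.862
outer loop
vertex 0.555 1.436 -4.126
vertex 0.526 -0.341 -3.276
vertex -1.504 1.745 -3.549
endloop
endfacet
facet normal 0.015 0.902 -0.431
outer loop
vertex -1.504 1.745 -3.549
vertex 0.893 1.892 -3.16
vertex 0.555 1.436 -4.126
endloop
endfacet
facet normal 0.953 -0.143 -0.266
outer loop
vertex 0.555 1.436 -4.126
vertex 0.864 0.115 -2.311
vertex 0.526 -0.341 -3.276
endloop
endfacet
facet normal 0.953 -0.143 -0.266
outer loop
vertex 0.893 1.892 -3.16
vertex 0.864 0.115 -2.311
vertex 0.555 1.436 -4.126
endloop
endfacet

endsolid


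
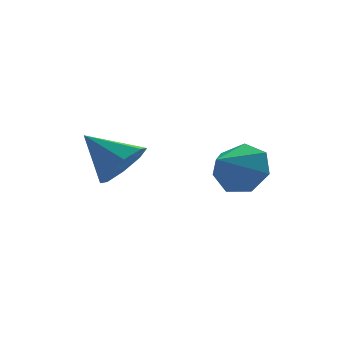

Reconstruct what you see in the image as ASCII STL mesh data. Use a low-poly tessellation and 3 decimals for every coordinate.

solid 
facet normal 0.617 -0.514 -0.596
outer loop
vertex -0.501 -1.746 0.146
vertex -1.121 -1.957 -0.314
vertex -0.605 -1.346 -0.307
endloop
endfacet
facet normal 0.388 0.733 0.558
outer loop
vertex -0.501 -1.746 0.146
vertex -0.605 -1.346 -0.307
vertex -1.979 -1.243 0.514
endloop
endfacet
facet normal 0.617 -0.514 -0.596
outer loop
vertex -0.605 -1.346 -0.307
vertex -1.121 -1.957 -0.314
vertex -1.011 -1.305 -0.763
endloop
endfacet
facet normal 0.084 0.996 0.015
outer loop
vertex -0.605 -1.346 -0.307
vertex -1.011 -1.305 -0.763
vertex -1.979 -1.243 0.514
endloop
endfacet
facet normal 0.618 -0.514 -0.595
outer loop
vertex -1.011 -1.305 -0.763
vertex -1.121 -1.957 -0.314
vertex -1.481 -1.645 -0.957
endloop
endfacet
facet normal -0.438 0.818 -0.372
outer loop
vertex -1.011 -1.305 -0.763
vertex -1.481 -1.645 -0.957
vertex -1.979 -1.243 0.514
endloop
endfacet
facet normal 0.617 -0.515 -0.595
outer loop
vertex -1.481 -1.645 -0.957
vertex -1.121 -1.957 -0.314
vertex -1.741 -2.169 -0.773
endloop
endfacet
facet normal -0.875 0.301 -0.379
outer loop
vertex -1.481 -1.645 -0.957
vertex -1.741 -2.169 -0.773
vertex -1.979 -1.243 0.514
endloop
endfacet
facet normal 0.617 -0.514 -0.596
outer loop
vertex -1.741 -2.169 -0.773
vertex -1.121 -1.957 -0.314
vertex -1.637 -2.568 -0.321
endloop
endfacet
facet normal -0.968 -0.251 0.001
outer loop
vertex -1.741 -2.169 -0.773
vertex -1.637 -2.568 -0.321
vertex -1.979 -1.243 0.514
endloop
endfacet
facet normal 0.617 -0.514 -0.596
outer loop
vertex -1.637 -2.568 -0.321
vertex -1.121 -1.957 -0.314
vertex -1.231 -2.61 0.135
endloop
endfacet
facet normal -0.664 -0.514 0.544
outer loop
vertex -1.637 -2.568 -0.321
vertex -1.231 -2.61 0.135
vertex -1.979 -1.243 0.514
endloop
endfacet
facet normal 0.618 -0.513 -0.595
outer loop
vertex -1.231 -2.61 0.135
vertex -1.121 -1.957 -0.314
vertex -0.761 -2.269 0.329
endloop
endfacet
facet normal -0.141 -0.335 0.931
outer loop
vertex -1.231 -2.61 0.135
vertex -0.761 -2.269 0.329
vertex -1.979 -1.243 0.514
endloop
endfacet
facet normal 0.617 -0.515 -0.595
outer loop
vertex -0.761 -2.269 0.329
vertex -1.121 -1.957 -0.314
vertex -0.501 -1.746 0.146
endloop
endfacet
facet normal 0.295 0.181 0.938
outer loop
vertex -0.761 -2.269 0.329
vertex -0.501 -1.746 0.146
vertex -1.979 -1.243 0.514
endloop
endfacet
facet normal 0.650 0.569 -0.504
outer loop
vertex 2.059 -3.422 0.408
vertex 1.497 -3.263 -0.137
vertex 1.667 -2.863 0.534
endloop
endfacet
facet normal 0.108 -0.146 0.983
outer loop
vertex 2.059 -3.422 0.408
vertex 1.667 -2.863 0.534
vertex 0.703 -3.957 0.477
endloop
endfacet
facet normal 0.650 0.569 -0.504
outer loop
vertex 1.667 -2.863 0.534
vertex 1.497 -3.263 -0.137
vertex 1.147 -2.605 0.154
endloop
endfacet
facet normal -0.438 0.342 0.831
outer loop
vertex 1.667 -2.863 0.534
vertex 1.147 -2.605 0.154
vertex 0.703 -3.957 0.477
endloop
endfacet
facet normal 0.650 0.569 -0.504
outer loop
vertex 1.147 -2.605 0.154
vertex 1.497 -3.263 -0.137
vertex 0.89 -2.843 -0.446
endloop
endfacet
facet normal -0.902 0.355 0.246
outer loop
vertex 1.147 -2.605 0.154
vertex 0.89 -2.843 -0.446
vertex 0.703 -3.957 0.477
endloop
endfacet
facet normal 0.650 0.568 -0.505
outer loop
vertex 0.89 -2.843 -0.446
vertex 1.497 -3.263 -0.137
vertex 1.089 -3.397 -0.813
endloop
endfacet
facet normal -0.936 -0.117 -0.331
outer loop
vertex 0.89 -2.843 -0.446
vertex 1.089 -3.397 -0.813
vertex 0.703 -3.957 0.477
endloop
endfacet
facet normal 0.649 0.569 -0.505
outer loop
vertex 1.089 -3.397 -0.813
vertex 1.497 -3.263 -0.137
vertex 1.596 -3.85 -0.672
endloop
endfacet
facet normal -0.514 -0.720 -0.466
outer loop
vertex 1.089 -3.397 -0.813
vertex 1.596 -3.85 -0.672
vertex 0.703 -3.957 0.477
endloop
endfacet
facet normal 0.651 0.568 -0.503
outer loop
vertex 1.596 -3.85 -0.672
vertex 1.497 -3.263 -0.137
vertex 2.027 -3.862 -0.128
endloop
endfacet
facet normal 0.045 -0.997 -0.058
outer loop
vertex 1.596 -3.85 -0.672
vertex 2.027 -3.862 -0.128
vertex 0.703 -3.957 0.477
endloop
endfacet
facet normal 0.650 0.568 -0.505
outer loop
vertex 2.027 -3.862 -0.128
vertex 1.497 -3.263 -0.137
vertex 2.059 -3.422 0.408
endloop
endfacet
facet normal 0.322 -0.741 0.589
outer loop
vertex 2.027 -3.862 -0.128
vertex 2.059 -3.422 0.408
vertex 0.703 -3.957 0.477
endloop
endfacet

endsolid


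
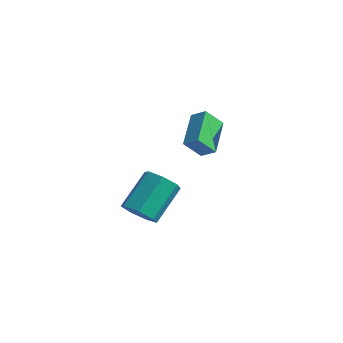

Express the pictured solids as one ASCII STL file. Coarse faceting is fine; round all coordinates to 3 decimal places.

solid 
facet normal -0.036 -0.801 -0.598
outer loop
vertex 0.131 -2.283 -3.638
vertex -0.576 -2.586 -3.19
vertex -0.558 -2.054 -3.903
endloop
endfacet
facet normal 0.452 0.522 -0.724
outer loop
vertex 0.131 -2.283 -3.638
vertex -0.558 -2.054 -3.903
vertex 0.203 -0.651 -2.417
endloop
endfacet
facet normal 0.454 0.520 -0.724
outer loop
vertex 0.203 -0.651 -2.417
vertex -0.558 -2.054 -3.903
vertex -0.485 -0.421 -2.683
endloop
endfacet
facet normal 0.036 0.800 0.599
outer loop
vertex 0.203 -0.651 -2.417
vertex -0.485 -0.421 -2.683
vertex -0.504 -0.954 -1.97
endloop
endfacet
facet normal -0.035 -0.801 -0.598
outer loop
vertex -0.558 -2.054 -3.903
vertex -0.576 -2.586 -3.19
vertex -1.26 -2.226 -3.632
endloop
endfacet
facet normal -0.414 0.557 -0.720
outer loop
vertex -0.558 -2.054 -3.903
vertex -1.26 -2.226 -3.632
vertex -0.485 -0.421 -2.683
endloop
endfacet
facet normal -0.415 0.557 -0.720
outer loop
vertex -0.485 -0.421 -2.683
vertex -1.26 -2.226 -3.632
vertex -1.187 -0.593 -2.411
endloop
endfacet
facet normal 0.036 0.800 0.599
outer loop
vertex -0.485 -0.421 -2.683
vertex -1.187 -0.593 -2.411
vertex -0.504 -0.954 -1.97
endloop
endfacet
facet normal -0.035 -0.801 -0.598
outer loop
vertex -1.26 -2.226 -3.632
vertex -0.576 -2.586 -3.19
vertex -1.448 -2.669 -3.028
endloop
endfacet
facet normal -0.969 0.174 -0.174
outer loop
vertex -1.26 -2.226 -3.632
vertex -1.448 -2.669 -3.028
vertex -1.187 -0.593 -2.411
endloop
endfacet
facet normal -0.969 0.174 -0.174
outer loop
vertex -1.187 -0.593 -2.411
vertex -1.448 -2.669 -3.028
vertex -1.375 -1.036 -1.807
endloop
endfacet
facet normal 0.037 0.800 0.598
outer loop
vertex -1.187 -0.593 -2.411
vertex -1.375 -1.036 -1.807
vertex -0.504 -0.954 -1.97
endloop
endfacet
facet normal -0.035 -0.800 -0.599
outer loop
vertex -1.448 -2.669 -3.028
vertex -0.576 -2.586 -3.19
vertex -0.979 -3.05 -2.546
endloop
endfacet
facet normal -0.794 -0.341 0.503
outer loop
vertex -1.448 -2.669 -3.028
vertex -0.979 -3.05 -2.546
vertex -1.375 -1.036 -1.807
endloop
endfacet
facet normal -0.794 -0.341 0.503
outer loop
vertex -1.375 -1.036 -1.807
vertex -0.979 -3.05 -2.546
vertex -0.906 -1.417 -1.325
endloop
endfacet
facet normal 0.036 0.801 0.598
outer loop
vertex -1.375 -1.036 -1.807
vertex -0.906 -1.417 -1.325
vertex -0.504 -0.954 -1.97
endloop
endfacet
facet normal -0.036 -0.800 -0.599
outer loop
vertex -0.979 -3.05 -2.546
vertex -0.576 -2.586 -3.19
vertex -0.208 -3.082 -2.55
endloop
endfacet
facet normal -0.021 -0.598 0.801
outer loop
vertex -0.979 -3.05 -2.546
vertex -0.208 -3.082 -2.55
vertex -0.906 -1.417 -1.325
endloop
endfacet
facet normal -0.021 -0.598 0.801
outer loop
vertex -0.906 -1.417 -1.325
vertex -0.208 -3.082 -2.55
vertex -0.135 -1.449 -1.329
endloop
endfacet
facet normal 0.036 0.801 0.598
outer loop
vertex -0.906 -1.417 -1.325
vertex -0.135 -1.449 -1.329
vertex -0.504 -0.954 -1.97
endloop
endfacet
facet normal -0.037 -0.800 -0.599
outer loop
vertex -0.208 -3.082 -2.55
vertex -0.576 -2.586 -3.19
vertex 0.286 -2.741 -3.036
endloop
endfacet
facet normal 0.768 -0.405 0.496
outer loop
vertex -0.208 -3.082 -2.55
vertex 0.286 -2.741 -3.036
vertex -0.135 -1.449 -1.329
endloop
endfacet
facet normal 0.768 -0.405 0.496
outer loop
vertex -0.135 -1.449 -1.329
vertex 0.286 -2.741 -3.036
vertex 0.359 -1.108 -1.815
endloop
endfacet
facet normal 0.036 0.801 0.598
outer loop
vertex -0.135 -1.449 -1.329
vertex 0.359 -1.108 -1.815
vertex -0.504 -0.954 -1.97
endloop
endfacet
facet normal -0.037 -0.800 -0.599
outer loop
vertex 0.286 -2.741 -3.036
vertex -0.576 -2.586 -3.19
vertex 0.131 -2.283 -3.638
endloop
endfacet
facet normal 0.979 0.092 -0.182
outer loop
vertex 0.286 -2.741 -3.036
vertex 0.131 -2.283 -3.638
vertex 0.359 -1.108 -1.815
endloop
endfacet
facet normal 0.979 0.093 -0.183
outer loop
vertex 0.359 -1.108 -1.815
vertex 0.131 -2.283 -3.638
vertex 0.203 -0.651 -2.417
endloop
endfacet
facet normal 0.035 0.800 0.598
outer loop
vertex 0.359 -1.108 -1.815
vertex 0.203 -0.651 -2.417
vertex -0.504 -0.954 -1.97
endloop
endfacet
facet normal -0.434 -0.496 0.752
outer loop
vertex -1.349 3.52 -0.482
vertex -2.055 3.411 -0.961
vertex -0.64 1.879 -1.154
endloop
endfacet
facet normal 0.820 0.126 0.558
outer loop
vertex -0.105 2.489 -2.079
vertex -1.349 3.52 -0.482
vertex -0.64 1.879 -1.154
endloop
endfacet
facet normal -0.434 -0.496 0.752
outer loop
vertex -0.64 1.879 -1.154
vertex -2.055 3.411 -0.961
vertex -1.345 1.77 -1.633
endloop
endfacet
facet normal 0.372 -0.859 -0.352
outer loop
vertex -1.345 1.77 -1.633
vertex -0.105 2.489 -2.079
vertex -0.64 1.879 -1.154
endloop
endfacet
facet normal -0.371 0.859 0.352
outer loop
vertex -1.349 3.52 -0.482
vertex -1.52 4.021 -1.886
vertex -2.055 3.411 -0.961
endloop
endfacet
facet normal 0.821 0.127 0.557
outer loop
vertex -0.815 4.13 -1.407
vertex -1.349 3.52 -0.482
vertex -0.105 2.489 -2.079
endloop
endfacet
facet normal -0.372 0.859 0.352
outer loop
vertex -0.815 4.13 -1.407
vertex -1.52 4.021 -1.886
vertex -1.349 3.52 -0.482
endloop
endfacet
facet normal -0.820 -0.126 -0.558
outer loop
vertex -2.055 3.411 -0.961
vertex -1.52 4.021 -1.886
vertex -1.345 1.77 -1.633
endloop
endfacet
facet normal 0.372 -0.859 -0.352
outer loop
vertex -0.811 2.38 -2.558
vertex -0.105 2.489 -2.079
vertex -1.345 1.77 -1.633
endloop
endfacet
facet normal -0.821 -0.126 -0.557
outer loop
vertex -1.345 1.77 -1.633
vertex -1.52 4.021 -1.886
vertex -0.811 2.38 -2.558
endloop
endfacet
facet normal 0.434 0.496 -0.752
outer loop
vertex -0.811 2.38 -2.558
vertex -0.815 4.13 -1.407
vertex -0.105 2.489 -2.079
endloop
endfacet
facet normal 0.434 0.496 -0.752
outer loop
vertex -1.52 4.021 -1.886
vertex -0.815 4.13 -1.407
vertex -0.811 2.38 -2.558
endloop
endfacet

endsolid


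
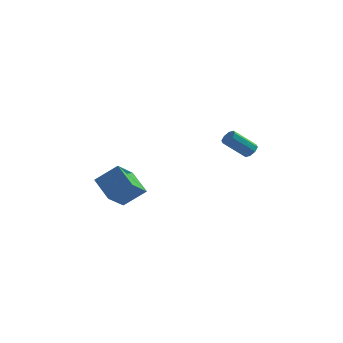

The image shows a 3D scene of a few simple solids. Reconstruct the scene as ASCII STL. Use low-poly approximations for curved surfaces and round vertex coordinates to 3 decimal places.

solid 
facet normal 0.691 0.279 -0.667
outer loop
vertex 4.598 0.819 1.638
vertex 4.311 1.248 1.52
vertex 4.693 1.139 1.87
endloop
endfacet
facet normal 0.684 -0.550 0.479
outer loop
vertex 4.598 0.819 1.638
vertex 4.693 1.139 1.87
vertex 3.417 0.343 2.779
endloop
endfacet
facet normal 0.684 -0.551 0.478
outer loop
vertex 3.417 0.343 2.779
vertex 4.693 1.139 1.87
vertex 3.512 0.662 3.011
endloop
endfacet
facet normal -0.691 -0.279 0.667
outer loop
vertex 3.417 0.343 2.779
vertex 3.512 0.662 3.011
vertex 3.129 0.772 2.66
endloop
endfacet
facet normal 0.691 0.278 -0.667
outer loop
vertex 4.693 1.139 1.87
vertex 4.311 1.248 1.52
vertex 4.564 1.522 1.896
endloop
endfacet
facet normal 0.649 0.168 0.742
outer loop
vertex 4.693 1.139 1.87
vertex 4.564 1.522 1.896
vertex 3.512 0.662 3.011
endloop
endfacet
facet normal 0.648 0.169 0.742
outer loop
vertex 3.512 0.662 3.011
vertex 4.564 1.522 1.896
vertex 3.382 1.046 3.037
endloop
endfacet
facet normal -0.691 -0.279 0.667
outer loop
vertex 3.512 0.662 3.011
vertex 3.382 1.046 3.037
vertex 3.129 0.772 2.66
endloop
endfacet
facet normal 0.690 0.279 -0.668
outer loop
vertex 4.564 1.522 1.896
vertex 4.311 1.248 1.52
vertex 4.286 1.745 1.702
endloop
endfacet
facet normal 0.234 0.787 0.570
outer loop
vertex 4.564 1.522 1.896
vertex 4.286 1.745 1.702
vertex 3.382 1.046 3.037
endloop
endfacet
facet normal 0.234 0.787 0.571
outer loop
vertex 3.382 1.046 3.037
vertex 4.286 1.745 1.702
vertex 3.105 1.269 2.843
endloop
endfacet
facet normal -0.691 -0.279 0.667
outer loop
vertex 3.382 1.046 3.037
vertex 3.105 1.269 2.843
vertex 3.129 0.772 2.66
endloop
endfacet
facet normal 0.691 0.279 -0.667
outer loop
vertex 4.286 1.745 1.702
vertex 4.311 1.248 1.52
vertex 4.023 1.677 1.401
endloop
endfacet
facet normal -0.319 0.946 0.065
outer loop
vertex 4.286 1.745 1.702
vertex 4.023 1.677 1.401
vertex 3.105 1.269 2.843
endloop
endfacet
facet normal -0.319 0.946 0.065
outer loop
vertex 3.105 1.269 2.843
vertex 4.023 1.677 1.401
vertex 2.842 1.201 2.542
endloop
endfacet
facet normal -0.691 -0.279 0.667
outer loop
vertex 3.105 1.269 2.843
vertex 2.842 1.201 2.542
vertex 3.129 0.772 2.66
endloop
endfacet
facet normal 0.691 0.279 -0.667
outer loop
vertex 4.023 1.677 1.401
vertex 4.311 1.248 1.52
vertex 3.928 1.358 1.169
endloop
endfacet
facet normal -0.684 0.551 -0.478
outer loop
vertex 4.023 1.677 1.401
vertex 3.928 1.358 1.169
vertex 2.842 1.201 2.542
endloop
endfacet
facet normal -0.684 0.550 -0.478
outer loop
vertex 2.842 1.201 2.542
vertex 3.928 1.358 1.169
vertex 2.747 0.881 2.31
endloop
endfacet
facet normal -0.691 -0.279 0.667
outer loop
vertex 2.842 1.201 2.542
vertex 2.747 0.881 2.31
vertex 3.129 0.772 2.66
endloop
endfacet
facet normal 0.691 0.279 -0.667
outer loop
vertex 3.928 1.358 1.169
vertex 4.311 1.248 1.52
vertex 4.058 0.974 1.143
endloop
endfacet
facet normal -0.649 -0.169 -0.742
outer loop
vertex 3.928 1.358 1.169
vertex 4.058 0.974 1.143
vertex 2.747 0.881 2.31
endloop
endfacet
facet normal -0.649 -0.168 -0.742
outer loop
vertex 2.747 0.881 2.31
vertex 4.058 0.974 1.143
vertex 2.876 0.498 2.284
endloop
endfacet
facet normal -0.691 -0.278 0.667
outer loop
vertex 2.747 0.881 2.31
vertex 2.876 0.498 2.284
vertex 3.129 0.772 2.66
endloop
endfacet
facet normal 0.691 0.279 -0.667
outer loop
vertex 4.058 0.974 1.143
vertex 4.311 1.248 1.52
vertex 4.335 0.751 1.337
endloop
endfacet
facet normal -0.234 -0.787 -0.571
outer loop
vertex 4.058 0.974 1.143
vertex 4.335 0.751 1.337
vertex 2.876 0.498 2.284
endloop
endfacet
facet normal -0.234 -0.787 -0.570
outer loop
vertex 2.876 0.498 2.284
vertex 4.335 0.751 1.337
vertex 3.154 0.275 2.478
endloop
endfacet
facet normal -0.690 -0.279 0.668
outer loop
vertex 2.876 0.498 2.284
vertex 3.154 0.275 2.478
vertex 3.129 0.772 2.66
endloop
endfacet
facet normal 0.691 0.279 -0.667
outer loop
vertex 4.335 0.751 1.337
vertex 4.311 1.248 1.52
vertex 4.598 0.819 1.638
endloop
endfacet
facet normal 0.319 -0.946 -0.065
outer loop
vertex 4.335 0.751 1.337
vertex 4.598 0.819 1.638
vertex 3.154 0.275 2.478
endloop
endfacet
facet normal 0.319 -0.946 -0.065
outer loop
vertex 3.154 0.275 2.478
vertex 4.598 0.819 1.638
vertex 3.417 0.343 2.779
endloop
endfacet
facet normal -0.691 -0.279 0.667
outer loop
vertex 3.154 0.275 2.478
vertex 3.417 0.343 2.779
vertex 3.129 0.772 2.66
endloop
endfacet
facet normal -0.758 -0.182 -0.626
outer loop
vertex -4.58 2.014 -1.648
vertex -4.029 3.425 -2.727
vertex -3.553 0.907 -2.57
endloop
endfacet
facet normal -0.296 -0.758 0.580
outer loop
vertex -2.271 1.215 -1.513
vertex -4.58 2.014 -1.648
vertex -3.553 0.907 -2.57
endloop
endfacet
facet normal -0.759 -0.182 -0.625
outer loop
vertex -3.553 0.907 -2.57
vertex -4.029 3.425 -2.727
vertex -3.002 2.318 -3.65
endloop
endfacet
facet normal 0.580 -0.626 -0.521
outer loop
vertex -3.002 2.318 -3.65
vertex -2.271 1.215 -1.513
vertex -3.553 0.907 -2.57
endloop
endfacet
facet normal -0.580 0.625 0.522
outer loop
vertex -4.58 2.014 -1.648
vertex -2.747 3.733 -1.67
vertex -4.029 3.425 -2.727
endloop
endfacet
facet normal -0.296 -0.759 0.580
outer loop
vertex -3.298 2.322 -0.59
vertex -4.58 2.014 -1.648
vertex -2.271 1.215 -1.513
endloop
endfacet
facet normal -0.580 0.626 0.521
outer loop
vertex -3.298 2.322 -0.59
vertex -2.747 3.733 -1.67
vertex -4.58 2.014 -1.648
endloop
endfacet
facet normal 0.296 0.759 -0.580
outer loop
vertex -4.029 3.425 -2.727
vertex -2.747 3.733 -1.67
vertex -3.002 2.318 -3.65
endloop
endfacet
facet normal 0.581 -0.625 -0.521
outer loop
vertex -1.72 2.626 -2.592
vertex -2.271 1.215 -1.513
vertex -3.002 2.318 -3.65
endloop
endfacet
facet normal 0.297 0.758 -0.580
outer loop
vertex -3.002 2.318 -3.65
vertex -2.747 3.733 -1.67
vertex -1.72 2.626 -2.592
endloop
endfacet
facet normal 0.759 0.182 0.626
outer loop
vertex -1.72 2.626 -2.592
vertex -3.298 2.322 -0.59
vertex -2.271 1.215 -1.513
endloop
endfacet
facet normal 0.758 0.183 0.626
outer loop
vertex -2.747 3.733 -1.67
vertex -3.298 2.322 -0.59
vertex -1.72 2.626 -2.592
endloop
endfacet

endsolid


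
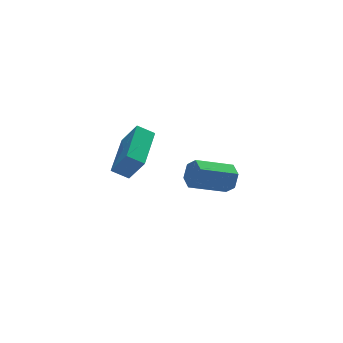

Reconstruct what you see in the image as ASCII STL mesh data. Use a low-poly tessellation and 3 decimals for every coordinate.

solid 
facet normal -0.313 0.430 -0.846
outer loop
vertex -5.094 0.05 2.319
vertex -3.833 1.723 2.703
vertex -4.448 -0.337 1.883
endloop
endfacet
facet normal -0.592 -0.786 -0.180
outer loop
vertex -4.007 -0.943 3.077
vertex -5.094 0.05 2.319
vertex -4.448 -0.337 1.883
endloop
endfacet
facet normal -0.313 0.430 -0.846
outer loop
vertex -4.448 -0.337 1.883
vertex -3.833 1.723 2.703
vertex -3.187 1.336 2.267
endloop
endfacet
facet normal 0.743 -0.445 -0.500
outer loop
vertex -3.187 1.336 2.267
vertex -4.007 -0.943 3.077
vertex -4.448 -0.337 1.883
endloop
endfacet
facet normal -0.743 0.445 0.500
outer loop
vertex -5.094 0.05 2.319
vertex -3.392 1.117 3.897
vertex -3.833 1.723 2.703
endloop
endfacet
facet normal -0.592 -0.786 -0.180
outer loop
vertex -4.653 -0.556 3.513
vertex -5.094 0.05 2.319
vertex -4.007 -0.943 3.077
endloop
endfacet
facet normal -0.743 0.445 0.500
outer loop
vertex -4.653 -0.556 3.513
vertex -3.392 1.117 3.897
vertex -5.094 0.05 2.319
endloop
endfacet
facet normal 0.592 0.786 0.180
outer loop
vertex -3.833 1.723 2.703
vertex -3.392 1.117 3.897
vertex -3.187 1.336 2.267
endloop
endfacet
facet normal 0.743 -0.445 -0.500
outer loop
vertex -2.746 0.73 3.461
vertex -4.007 -0.943 3.077
vertex -3.187 1.336 2.267
endloop
endfacet
facet normal 0.592 0.786 0.180
outer loop
vertex -3.187 1.336 2.267
vertex -3.392 1.117 3.897
vertex -2.746 0.73 3.461
endloop
endfacet
facet normal 0.313 -0.430 0.846
outer loop
vertex -2.746 0.73 3.461
vertex -4.653 -0.556 3.513
vertex -4.007 -0.943 3.077
endloop
endfacet
facet normal 0.313 -0.430 0.846
outer loop
vertex -3.392 1.117 3.897
vertex -4.653 -0.556 3.513
vertex -2.746 0.73 3.461
endloop
endfacet
facet normal 0.912 -0.117 -0.394
outer loop
vertex 2.11 2.831 -1.653
vertex 1.799 2.567 -2.294
vertex 1.929 3.311 -2.214
endloop
endfacet
facet normal 0.335 0.767 0.548
outer loop
vertex 2.11 2.831 -1.653
vertex 1.929 3.311 -2.214
vertex 0.332 3.058 -0.884
endloop
endfacet
facet normal 0.335 0.767 0.548
outer loop
vertex 0.332 3.058 -0.884
vertex 1.929 3.311 -2.214
vertex 0.151 3.538 -1.445
endloop
endfacet
facet normal -0.912 0.116 0.394
outer loop
vertex 0.332 3.058 -0.884
vertex 0.151 3.538 -1.445
vertex 0.021 2.793 -1.526
endloop
endfacet
facet normal 0.912 -0.117 -0.394
outer loop
vertex 1.929 3.311 -2.214
vertex 1.799 2.567 -2.294
vertex 1.618 3.047 -2.855
endloop
endfacet
facet normal -0.039 0.930 -0.364
outer loop
vertex 1.929 3.311 -2.214
vertex 1.618 3.047 -2.855
vertex 0.151 3.538 -1.445
endloop
endfacet
facet normal -0.039 0.930 -0.364
outer loop
vertex 0.151 3.538 -1.445
vertex 1.618 3.047 -2.855
vertex -0.16 3.274 -2.086
endloop
endfacet
facet normal -0.912 0.116 0.394
outer loop
vertex 0.151 3.538 -1.445
vertex -0.16 3.274 -2.086
vertex 0.021 2.793 -1.526
endloop
endfacet
facet normal 0.912 -0.116 -0.394
outer loop
vertex 1.618 3.047 -2.855
vertex 1.799 2.567 -2.294
vertex 1.488 2.302 -2.936
endloop
endfacet
facet normal -0.374 0.164 -0.913
outer loop
vertex 1.618 3.047 -2.855
vertex 1.488 2.302 -2.936
vertex -0.16 3.274 -2.086
endloop
endfacet
facet normal -0.374 0.164 -0.913
outer loop
vertex -0.16 3.274 -2.086
vertex 1.488 2.302 -2.936
vertex -0.29 2.529 -2.167
endloop
endfacet
facet normal -0.912 0.116 0.394
outer loop
vertex -0.16 3.274 -2.086
vertex -0.29 2.529 -2.167
vertex 0.021 2.793 -1.526
endloop
endfacet
facet normal 0.912 -0.116 -0.394
outer loop
vertex 1.488 2.302 -2.936
vertex 1.799 2.567 -2.294
vertex 1.669 1.822 -2.375
endloop
endfacet
facet normal -0.335 -0.767 -0.548
outer loop
vertex 1.488 2.302 -2.936
vertex 1.669 1.822 -2.375
vertex -0.29 2.529 -2.167
endloop
endfacet
facet normal -0.335 -0.767 -0.548
outer loop
vertex -0.29 2.529 -2.167
vertex 1.669 1.822 -2.375
vertex -0.109 2.049 -1.606
endloop
endfacet
facet normal -0.912 0.117 0.394
outer loop
vertex -0.29 2.529 -2.167
vertex -0.109 2.049 -1.606
vertex 0.021 2.793 -1.526
endloop
endfacet
facet normal 0.912 -0.116 -0.394
outer loop
vertex 1.669 1.822 -2.375
vertex 1.799 2.567 -2.294
vertex 1.98 2.086 -1.734
endloop
endfacet
facet normal 0.039 -0.930 0.364
outer loop
vertex 1.669 1.822 -2.375
vertex 1.98 2.086 -1.734
vertex -0.109 2.049 -1.606
endloop
endfacet
facet normal 0.039 -0.930 0.364
outer loop
vertex -0.109 2.049 -1.606
vertex 1.98 2.086 -1.734
vertex 0.202 2.313 -0.965
endloop
endfacet
facet normal -0.912 0.117 0.394
outer loop
vertex -0.109 2.049 -1.606
vertex 0.202 2.313 -0.965
vertex 0.021 2.793 -1.526
endloop
endfacet
facet normal 0.912 -0.116 -0.394
outer loop
vertex 1.98 2.086 -1.734
vertex 1.799 2.567 -2.294
vertex 2.11 2.831 -1.653
endloop
endfacet
facet normal 0.374 -0.164 0.913
outer loop
vertex 1.98 2.086 -1.734
vertex 2.11 2.831 -1.653
vertex 0.202 2.313 -0.965
endloop
endfacet
facet normal 0.374 -0.164 0.913
outer loop
vertex 0.202 2.313 -0.965
vertex 2.11 2.831 -1.653
vertex 0.332 3.058 -0.884
endloop
endfacet
facet normal -0.912 0.116 0.394
outer loop
vertex 0.202 2.313 -0.965
vertex 0.332 3.058 -0.884
vertex 0.021 2.793 -1.526
endloop
endfacet

endsolid


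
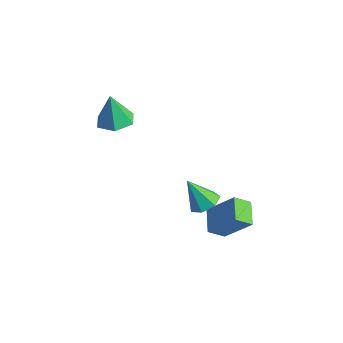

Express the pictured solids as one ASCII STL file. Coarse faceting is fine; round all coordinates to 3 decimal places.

solid 
facet normal -0.744 0.568 0.351
outer loop
vertex 1.684 2.095 -2.467
vertex 2.638 2.632 -1.313
vertex 1.931 2.726 -2.964
endloop
endfacet
facet normal -0.600 -0.337 -0.726
outer loop
vertex 2.742 2.108 -3.347
vertex 1.684 2.095 -2.467
vertex 1.931 2.726 -2.964
endloop
endfacet
facet normal -0.745 0.567 0.351
outer loop
vertex 1.931 2.726 -2.964
vertex 2.638 2.632 -1.313
vertex 2.884 3.263 -1.81
endloop
endfacet
facet normal 0.293 0.751 -0.592
outer loop
vertex 2.884 3.263 -1.81
vertex 2.742 2.108 -3.347
vertex 1.931 2.726 -2.964
endloop
endfacet
facet normal -0.293 -0.751 0.592
outer loop
vertex 1.684 2.095 -2.467
vertex 3.449 2.014 -1.696
vertex 2.638 2.632 -1.313
endloop
endfacet
facet normal -0.599 -0.338 -0.726
outer loop
vertex 2.496 1.477 -2.85
vertex 1.684 2.095 -2.467
vertex 2.742 2.108 -3.347
endloop
endfacet
facet normal -0.293 -0.751 0.591
outer loop
vertex 2.496 1.477 -2.85
vertex 3.449 2.014 -1.696
vertex 1.684 2.095 -2.467
endloop
endfacet
facet normal 0.600 0.338 0.725
outer loop
vertex 2.638 2.632 -1.313
vertex 3.449 2.014 -1.696
vertex 2.884 3.263 -1.81
endloop
endfacet
facet normal 0.293 0.751 -0.592
outer loop
vertex 3.696 2.645 -2.193
vertex 2.742 2.108 -3.347
vertex 2.884 3.263 -1.81
endloop
endfacet
facet normal 0.599 0.337 0.726
outer loop
vertex 2.884 3.263 -1.81
vertex 3.449 2.014 -1.696
vertex 3.696 2.645 -2.193
endloop
endfacet
facet normal 0.745 -0.567 -0.352
outer loop
vertex 3.696 2.645 -2.193
vertex 2.496 1.477 -2.85
vertex 2.742 2.108 -3.347
endloop
endfacet
facet normal 0.745 -0.568 -0.351
outer loop
vertex 3.449 2.014 -1.696
vertex 2.496 1.477 -2.85
vertex 3.696 2.645 -2.193
endloop
endfacet
facet normal 0.409 0.301 -0.861
outer loop
vertex 2.081 2.428 -1.546
vertex 1.761 1.936 -1.87
vertex 1.553 2.562 -1.75
endloop
endfacet
facet normal -0.080 0.725 0.684
outer loop
vertex 2.081 2.428 -1.546
vertex 1.553 2.562 -1.75
vertex 1.199 1.524 -0.69
endloop
endfacet
facet normal 0.411 0.301 -0.861
outer loop
vertex 1.553 2.562 -1.75
vertex 1.761 1.936 -1.87
vertex 1.182 2.225 -2.045
endloop
endfacet
facet normal -0.762 0.571 0.305
outer loop
vertex 1.553 2.562 -1.75
vertex 1.182 2.225 -2.045
vertex 1.199 1.524 -0.69
endloop
endfacet
facet normal 0.410 0.301 -0.861
outer loop
vertex 1.182 2.225 -2.045
vertex 1.761 1.936 -1.87
vertex 1.247 1.67 -2.208
endloop
endfacet
facet normal -0.994 -0.104 -0.041
outer loop
vertex 1.182 2.225 -2.045
vertex 1.247 1.67 -2.208
vertex 1.199 1.524 -0.69
endloop
endfacet
facet normal 0.411 0.301 -0.861
outer loop
vertex 1.247 1.67 -2.208
vertex 1.761 1.936 -1.87
vertex 1.699 1.316 -2.116
endloop
endfacet
facet normal -0.602 -0.793 -0.095
outer loop
vertex 1.247 1.67 -2.208
vertex 1.699 1.316 -2.116
vertex 1.199 1.524 -0.69
endloop
endfacet
facet normal 0.410 0.301 -0.861
outer loop
vertex 1.699 1.316 -2.116
vertex 1.761 1.936 -1.87
vertex 2.198 1.429 -1.839
endloop
endfacet
facet normal 0.119 -0.976 0.184
outer loop
vertex 1.699 1.316 -2.116
vertex 2.198 1.429 -1.839
vertex 1.199 1.524 -0.69
endloop
endfacet
facet normal 0.411 0.301 -0.861
outer loop
vertex 2.198 1.429 -1.839
vertex 1.761 1.936 -1.87
vertex 2.368 1.923 -1.585
endloop
endfacet
facet normal 0.625 -0.516 0.586
outer loop
vertex 2.198 1.429 -1.839
vertex 2.368 1.923 -1.585
vertex 1.199 1.524 -0.69
endloop
endfacet
facet normal 0.411 0.300 -0.861
outer loop
vertex 2.368 1.923 -1.585
vertex 1.761 1.936 -1.87
vertex 2.081 2.428 -1.546
endloop
endfacet
facet normal 0.536 0.242 0.809
outer loop
vertex 2.368 1.923 -1.585
vertex 2.081 2.428 -1.546
vertex 1.199 1.524 -0.69
endloop
endfacet
facet normal 0.132 0.062 -0.989
outer loop
vertex -1.068 -0.101 1.634
vertex -1.678 0.383 1.583
vertex -0.961 0.67 1.697
endloop
endfacet
facet normal 0.825 -0.159 0.543
outer loop
vertex -1.068 -0.101 1.634
vertex -0.961 0.67 1.697
vertex -1.862 0.297 2.957
endloop
endfacet
facet normal 0.132 0.063 -0.989
outer loop
vertex -0.961 0.67 1.697
vertex -1.678 0.383 1.583
vertex -1.571 1.153 1.646
endloop
endfacet
facet normal 0.490 0.676 0.550
outer loop
vertex -0.961 0.67 1.697
vertex -1.571 1.153 1.646
vertex -1.862 0.297 2.957
endloop
endfacet
facet normal 0.134 0.062 -0.989
outer loop
vertex -1.571 1.153 1.646
vertex -1.678 0.383 1.583
vertex -2.287 0.867 1.531
endloop
endfacet
facet normal -0.393 0.807 0.440
outer loop
vertex -1.571 1.153 1.646
vertex -2.287 0.867 1.531
vertex -1.862 0.297 2.957
endloop
endfacet
facet normal 0.134 0.062 -0.989
outer loop
vertex -2.287 0.867 1.531
vertex -1.678 0.383 1.583
vertex -2.394 0.097 1.468
endloop
endfacet
facet normal -0.941 0.104 0.322
outer loop
vertex -2.287 0.867 1.531
vertex -2.394 0.097 1.468
vertex -1.862 0.297 2.957
endloop
endfacet
facet normal 0.134 0.062 -0.989
outer loop
vertex -2.394 0.097 1.468
vertex -1.678 0.383 1.583
vertex -1.785 -0.387 1.52
endloop
endfacet
facet normal -0.607 -0.730 0.315
outer loop
vertex -2.394 0.097 1.468
vertex -1.785 -0.387 1.52
vertex -1.862 0.297 2.957
endloop
endfacet
facet normal 0.132 0.063 -0.989
outer loop
vertex -1.785 -0.387 1.52
vertex -1.678 0.383 1.583
vertex -1.068 -0.101 1.634
endloop
endfacet
facet normal 0.276 -0.862 0.425
outer loop
vertex -1.785 -0.387 1.52
vertex -1.068 -0.101 1.634
vertex -1.862 0.297 2.957
endloop
endfacet

endsolid


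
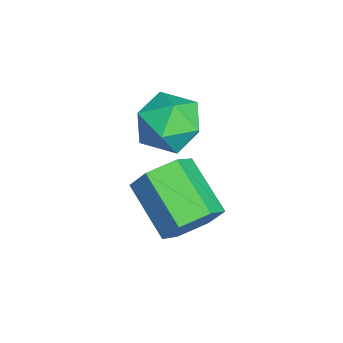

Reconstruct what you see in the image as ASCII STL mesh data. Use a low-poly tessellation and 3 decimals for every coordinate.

solid 
facet normal 0.755 0.435 -0.490
outer loop
vertex 0.695 -3.074 -3.587
vertex 0.002 -2.602 -4.236
vertex 0.304 -2.119 -3.342
endloop
endfacet
facet normal 0.541 0.006 0.841
outer loop
vertex 0.695 -3.074 -3.587
vertex 0.304 -2.119 -3.342
vertex -0.929 -4.01 -2.535
endloop
endfacet
facet normal 0.541 0.006 0.841
outer loop
vertex -0.929 -4.01 -2.535
vertex 0.304 -2.119 -3.342
vertex -1.321 -3.056 -2.289
endloop
endfacet
facet normal -0.755 -0.436 0.489
outer loop
vertex -0.929 -4.01 -2.535
vertex -1.321 -3.056 -2.289
vertex -1.622 -3.538 -3.184
endloop
endfacet
facet normal 0.755 0.435 -0.490
outer loop
vertex 0.304 -2.119 -3.342
vertex 0.002 -2.602 -4.236
vertex -0.389 -1.648 -3.991
endloop
endfacet
facet normal -0.049 0.783 0.621
outer loop
vertex 0.304 -2.119 -3.342
vertex -0.389 -1.648 -3.991
vertex -1.321 -3.056 -2.289
endloop
endfacet
facet normal -0.048 0.782 0.621
outer loop
vertex -1.321 -3.056 -2.289
vertex -0.389 -1.648 -3.991
vertex -2.013 -2.584 -2.938
endloop
endfacet
facet normal -0.756 -0.436 0.489
outer loop
vertex -1.321 -3.056 -2.289
vertex -2.013 -2.584 -2.938
vertex -1.622 -3.538 -3.184
endloop
endfacet
facet normal 0.755 0.435 -0.490
outer loop
vertex -0.389 -1.648 -3.991
vertex 0.002 -2.602 -4.236
vertex -0.691 -2.13 -4.885
endloop
endfacet
facet normal -0.590 0.777 -0.220
outer loop
vertex -0.389 -1.648 -3.991
vertex -0.691 -2.13 -4.885
vertex -2.013 -2.584 -2.938
endloop
endfacet
facet normal -0.590 0.777 -0.219
outer loop
vertex -2.013 -2.584 -2.938
vertex -0.691 -2.13 -4.885
vertex -2.315 -3.066 -3.833
endloop
endfacet
facet normal -0.755 -0.436 0.490
outer loop
vertex -2.013 -2.584 -2.938
vertex -2.315 -3.066 -3.833
vertex -1.622 -3.538 -3.184
endloop
endfacet
facet normal 0.755 0.436 -0.489
outer loop
vertex -0.691 -2.13 -4.885
vertex 0.002 -2.602 -4.236
vertex -0.299 -3.084 -5.131
endloop
endfacet
facet normal -0.541 -0.006 -0.841
outer loop
vertex -0.691 -2.13 -4.885
vertex -0.299 -3.084 -5.131
vertex -2.315 -3.066 -3.833
endloop
endfacet
facet normal -0.541 -0.006 -0.841
outer loop
vertex -2.315 -3.066 -3.833
vertex -0.299 -3.084 -5.131
vertex -1.924 -4.021 -4.078
endloop
endfacet
facet normal -0.755 -0.435 0.490
outer loop
vertex -2.315 -3.066 -3.833
vertex -1.924 -4.021 -4.078
vertex -1.622 -3.538 -3.184
endloop
endfacet
facet normal 0.756 0.436 -0.489
outer loop
vertex -0.299 -3.084 -5.131
vertex 0.002 -2.602 -4.236
vertex 0.393 -3.556 -4.482
endloop
endfacet
facet normal 0.049 -0.782 -0.621
outer loop
vertex -0.299 -3.084 -5.131
vertex 0.393 -3.556 -4.482
vertex -1.924 -4.021 -4.078
endloop
endfacet
facet normal 0.049 -0.783 -0.620
outer loop
vertex -1.924 -4.021 -4.078
vertex 0.393 -3.556 -4.482
vertex -1.231 -4.492 -3.429
endloop
endfacet
facet normal -0.755 -0.435 0.490
outer loop
vertex -1.924 -4.021 -4.078
vertex -1.231 -4.492 -3.429
vertex -1.622 -3.538 -3.184
endloop
endfacet
facet normal 0.755 0.436 -0.490
outer loop
vertex 0.393 -3.556 -4.482
vertex 0.002 -2.602 -4.236
vertex 0.695 -3.074 -3.587
endloop
endfacet
facet normal 0.590 -0.777 0.219
outer loop
vertex 0.393 -3.556 -4.482
vertex 0.695 -3.074 -3.587
vertex -1.231 -4.492 -3.429
endloop
endfacet
facet normal 0.590 -0.777 0.220
outer loop
vertex -1.231 -4.492 -3.429
vertex 0.695 -3.074 -3.587
vertex -0.929 -4.01 -2.535
endloop
endfacet
facet normal -0.755 -0.435 0.490
outer loop
vertex -1.231 -4.492 -3.429
vertex -0.929 -4.01 -2.535
vertex -1.622 -3.538 -3.184
endloop
endfacet
facet normal -0.626 0.764 -0.157
outer loop
vertex -3.459 -2.298 -3.006
vertex -4.399 -3.0 -2.673
vertex -3.804 -2.34 -1.837
endloop
endfacet
facet normal 0.017 0.999 0.041
outer loop
vertex -3.459 -2.298 -3.006
vertex -3.804 -2.34 -1.837
vertex -2.618 -2.349 -2.123
endloop
endfacet
facet normal 0.496 0.755 -0.429
outer loop
vertex -3.459 -2.298 -3.006
vertex -2.618 -2.349 -2.123
vertex -2.481 -3.015 -3.136
endloop
endfacet
facet normal 0.149 0.369 -0.917
outer loop
vertex -3.459 -2.298 -3.006
vertex -2.481 -3.015 -3.136
vertex -3.581 -3.417 -3.476
endloop
endfacet
facet normal -0.545 0.374 -0.750
outer loop
vertex -3.459 -2.298 -3.006
vertex -3.581 -3.417 -3.476
vertex -4.399 -3.0 -2.673
endloop
endfacet
facet normal 0.169 0.715 0.678
outer loop
vertex -2.618 -2.349 -2.123
vertex -3.804 -2.34 -1.837
vertex -3.039 -3.083 -1.244
endloop
endfacet
facet normal -0.872 0.334 0.357
outer loop
vertex -3.804 -2.34 -1.837
vertex -4.399 -3.0 -2.673
vertex -4.139 -3.485 -1.584
endloop
endfacet
facet normal -0.742 -0.296 -0.602
outer loop
vertex -4.399 -3.0 -2.673
vertex -3.581 -3.417 -3.476
vertex -4.002 -4.151 -2.597
endloop
endfacet
facet normal 0.381 -0.304 -0.873
outer loop
vertex -3.581 -3.417 -3.476
vertex -2.481 -3.015 -3.136
vertex -2.816 -4.16 -2.883
endloop
endfacet
facet normal 0.944 0.320 -0.083
outer loop
vertex -2.481 -3.015 -3.136
vertex -2.618 -2.349 -2.123
vertex -2.221 -3.5 -2.047
endloop
endfacet
facet normal -0.149 -0.369 0.917
outer loop
vertex -3.161 -4.202 -1.714
vertex -3.039 -3.083 -1.244
vertex -4.139 -3.485 -1.584
endloop
endfacet
facet normal -0.496 -0.755 0.429
outer loop
vertex -3.161 -4.202 -1.714
vertex -4.139 -3.485 -1.584
vertex -4.002 -4.151 -2.597
endloop
endfacet
facet normal -0.017 -0.999 -0.041
outer loop
vertex -3.161 -4.202 -1.714
vertex -4.002 -4.151 -2.597
vertex -2.816 -4.16 -2.883
endloop
endfacet
facet normal 0.626 -0.764 0.157
outer loop
vertex -3.161 -4.202 -1.714
vertex -2.816 -4.16 -2.883
vertex -2.221 -3.5 -2.047
endloop
endfacet
facet normal 0.545 -0.374 0.750
outer loop
vertex -3.161 -4.202 -1.714
vertex -2.221 -3.5 -2.047
vertex -3.039 -3.083 -1.244
endloop
endfacet
facet normal -0.381 0.304 0.873
outer loop
vertex -4.139 -3.485 -1.584
vertex -3.039 -3.083 -1.244
vertex -3.804 -2.34 -1.837
endloop
endfacet
facet normal -0.944 -0.320 0.083
outer loop
vertex -4.002 -4.151 -2.597
vertex -4.139 -3.485 -1.584
vertex -4.399 -3.0 -2.673
endloop
endfacet
facet normal -0.169 -0.715 -0.678
outer loop
vertex -2.816 -4.16 -2.883
vertex -4.002 -4.151 -2.597
vertex -3.581 -3.417 -3.476
endloop
endfacet
facet normal 0.872 -0.334 -0.357
outer loop
vertex -2.221 -3.5 -2.047
vertex -2.816 -4.16 -2.883
vertex -2.481 -3.015 -3.136
endloop
endfacet
facet normal 0.742 0.296 0.602
outer loop
vertex -3.039 -3.083 -1.244
vertex -2.221 -3.5 -2.047
vertex -2.618 -2.349 -2.123
endloop
endfacet

endsolid
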